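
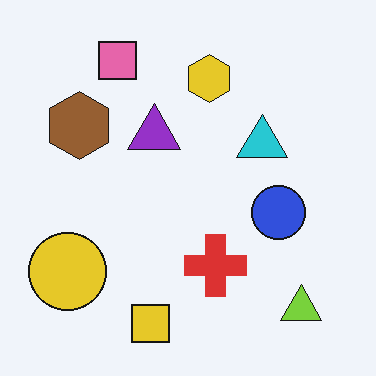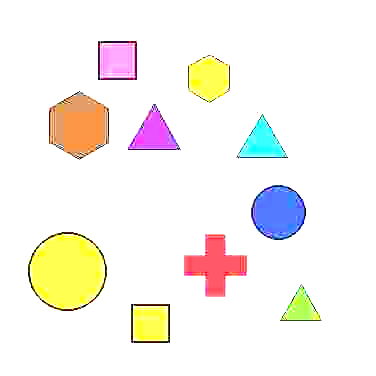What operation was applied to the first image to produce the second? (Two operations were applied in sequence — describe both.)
The image was heavily JPEG-compressed with obvious blocking artifacts, then substantially brightened.

Blocky 8×8 compression artifacts appear around shape edges and the flat background shows ringing — characteristic JPEG degradation. Every pixel — background and shapes alike — is uniformly brightened.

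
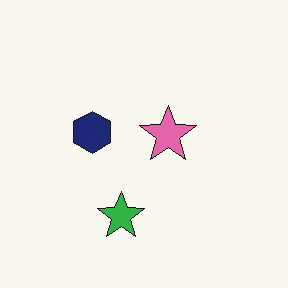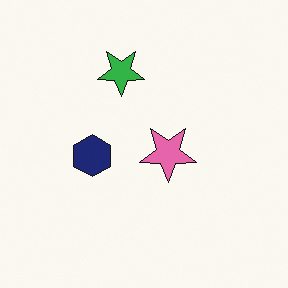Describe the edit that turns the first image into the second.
The transformation is: flipped vertically (top ↔ bottom).

The green star is in the bottom of the first image and the top of the second — shapes on opposite sides of the horizontal midline have swapped in a mirror flip.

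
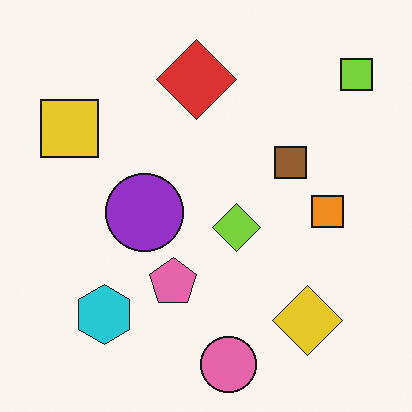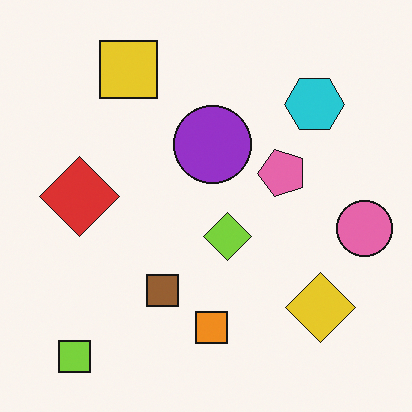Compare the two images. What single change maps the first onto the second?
The second image is the first transposed (reflected across the top-left ↔ bottom-right diagonal).

Shapes have swapped their row and column positions — what was in the top-right is now in the bottom-left — a diagonal reflection.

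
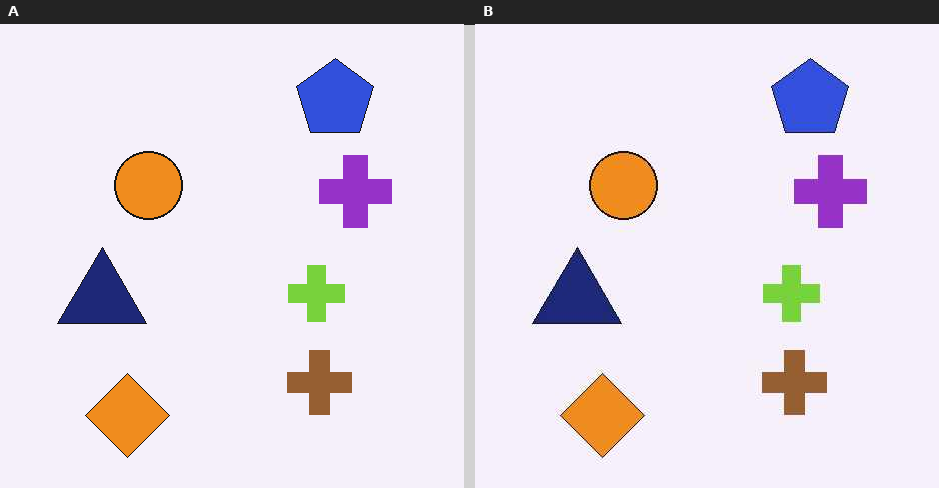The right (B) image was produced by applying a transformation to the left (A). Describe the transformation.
The image was JPEG-compressed with visible artifacts.

Blocky 8×8 compression artifacts appear around shape edges and the flat background shows ringing — characteristic JPEG degradation.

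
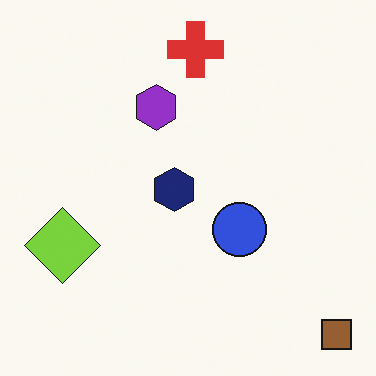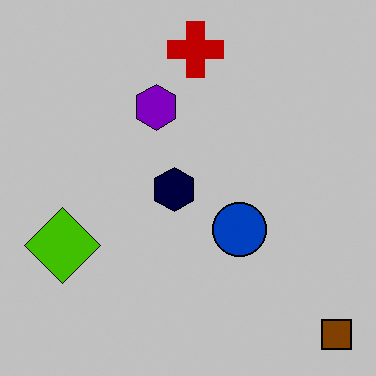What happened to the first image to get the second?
This is the original image heavily posterized to just a handful of flat colors.

Each flat color has snapped to a coarser quantized level — most visibly, the near-white background has dropped to a flat grey.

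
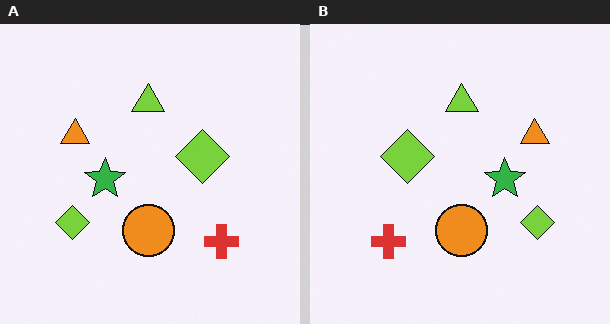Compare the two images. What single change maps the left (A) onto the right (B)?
It was flipped horizontally (left ↔ right).

The orange triangle is in the left of the left (A) image and the right of the right (B) — shapes on opposite sides of the vertical midline have swapped in a mirror flip.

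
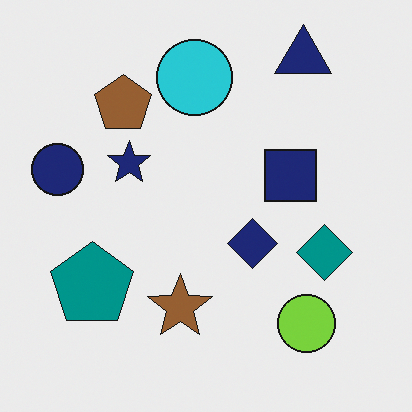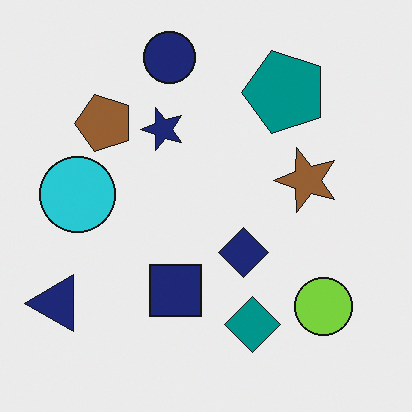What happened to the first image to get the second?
It was transposed (reflected across the top-left ↔ bottom-right diagonal).

Shapes have swapped their row and column positions — what was in the top-right is now in the bottom-left — a diagonal reflection.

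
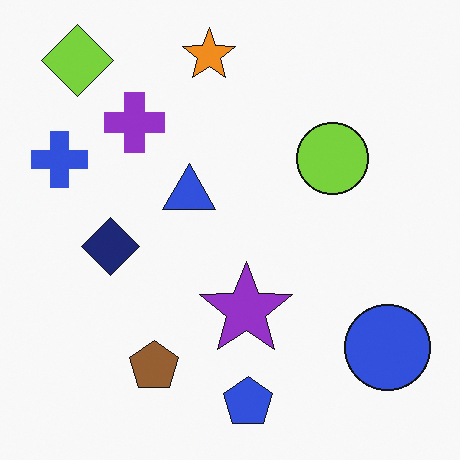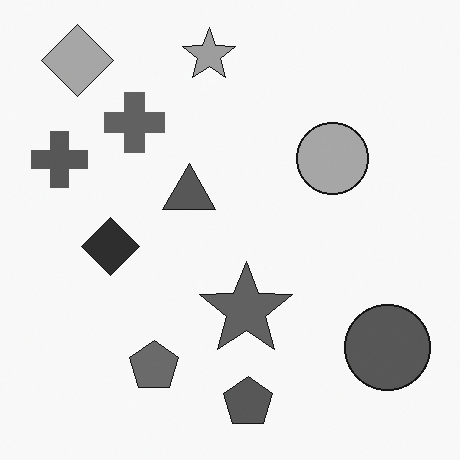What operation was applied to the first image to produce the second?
The second image is the first converted to grayscale.

All color is removed — every shape is now a shade of grey.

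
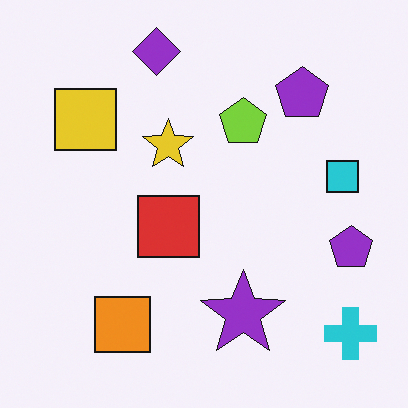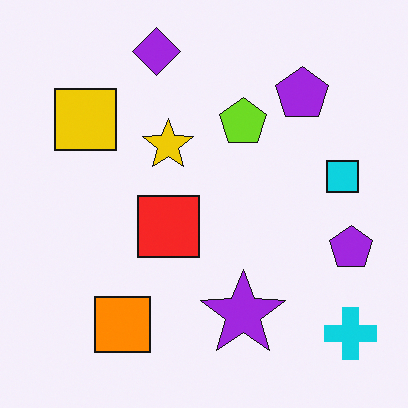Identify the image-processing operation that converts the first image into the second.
The second image is the first slightly oversaturated.

All colors are more vivid — a global saturation change.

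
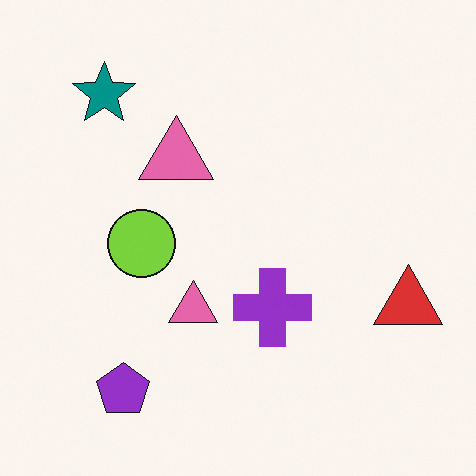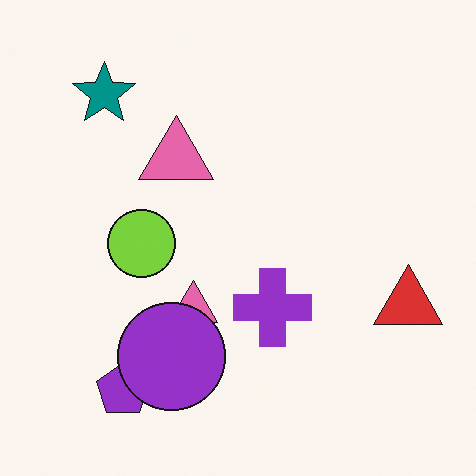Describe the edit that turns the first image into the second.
It was overlaid with an additional purple circle.

A purple circle appears in the second image that is absent from the first.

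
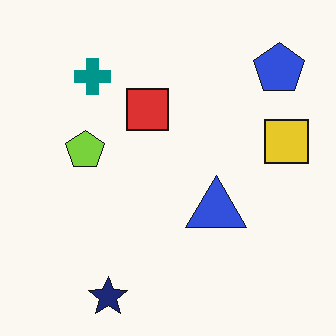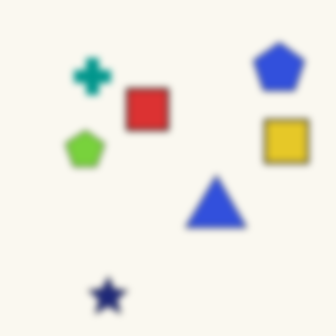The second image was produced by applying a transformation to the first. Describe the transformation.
The image was noticeably gaussian-blurred.

Shape edges and outlines are uniformly softened across the whole image.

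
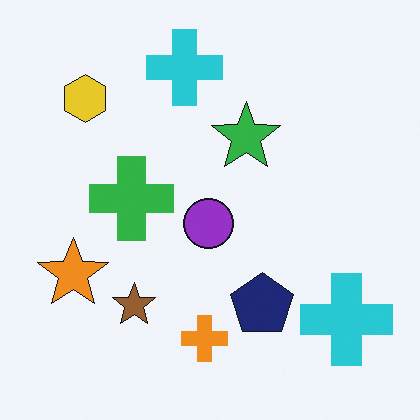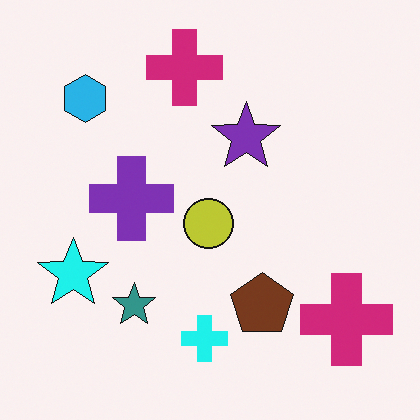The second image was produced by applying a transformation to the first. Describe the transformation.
This is the original image hue-shifted noticeably.

Every shape's color has rotated by the same amount around the hue wheel — a uniform hue shift.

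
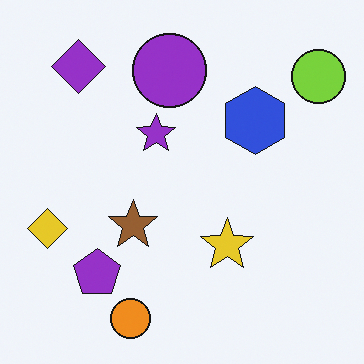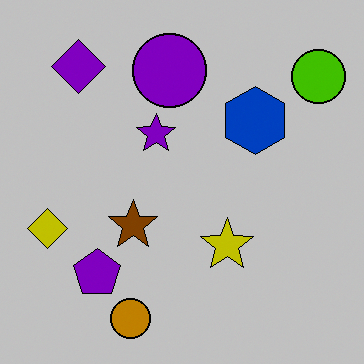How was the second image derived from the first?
This is the original image heavily posterized to just a handful of flat colors.

Each flat color has snapped to a coarser quantized level — most visibly, the near-white background has dropped to a flat grey.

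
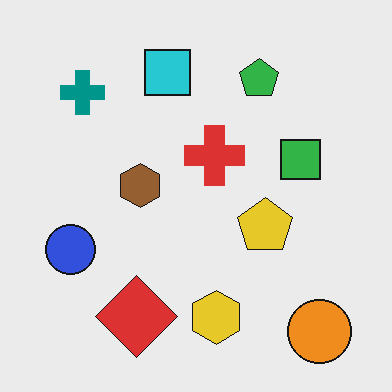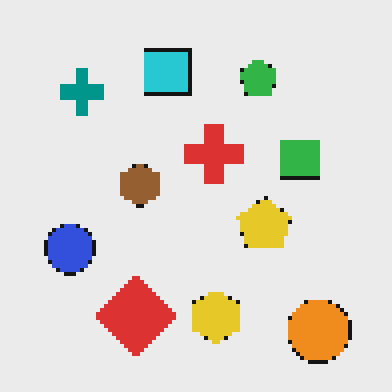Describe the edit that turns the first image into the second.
The second image is the first mildly pixelated.

Shapes are reduced to large square blocks; fine edges and outlines are lost — a downscale-then-upscale (mosaic) effect.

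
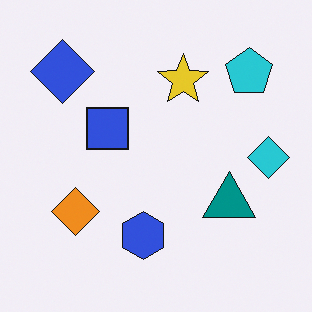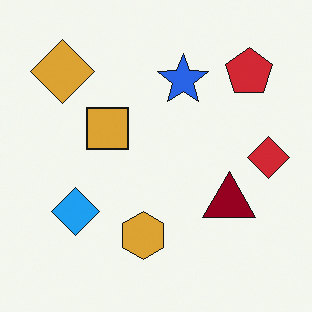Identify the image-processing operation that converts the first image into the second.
This is the original image hue-shifted through roughly half the color wheel.

Every shape's color has rotated by the same amount around the hue wheel — a uniform hue shift.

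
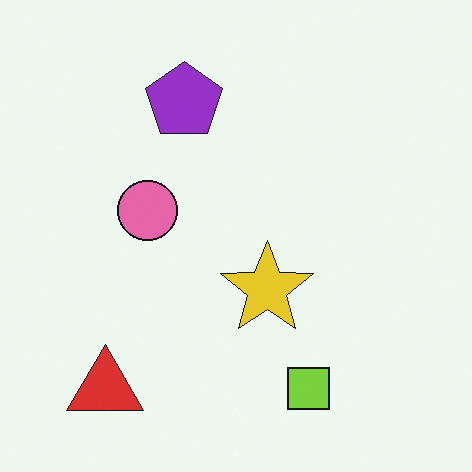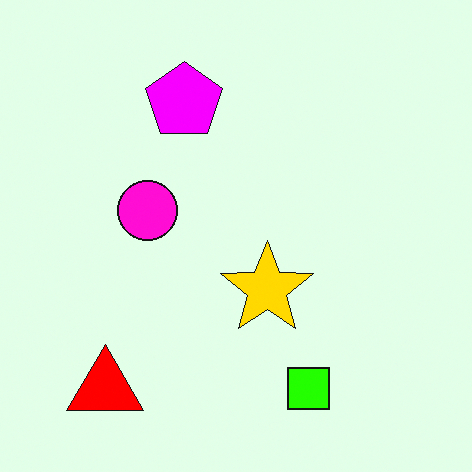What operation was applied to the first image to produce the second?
The second image is the first made much more vivid (saturation change).

All colors are more vivid — a global saturation change.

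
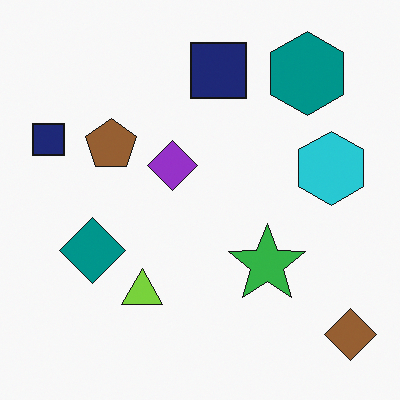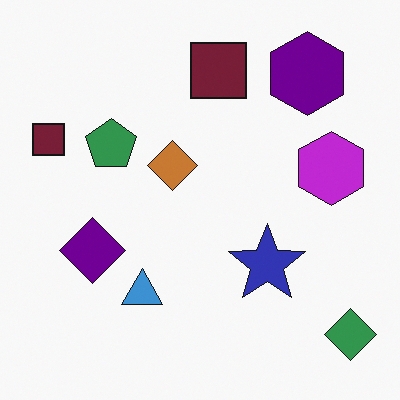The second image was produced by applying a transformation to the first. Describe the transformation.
The image was hue-shifted through roughly a third of the color wheel.

Every shape's color has rotated by the same amount around the hue wheel — a uniform hue shift.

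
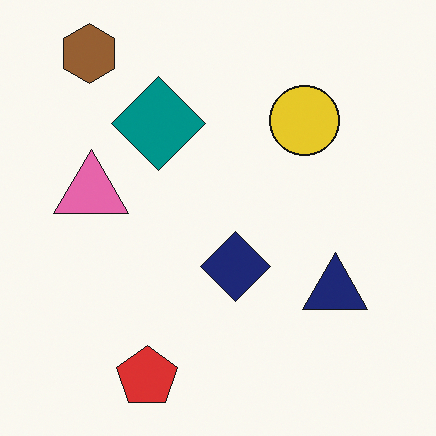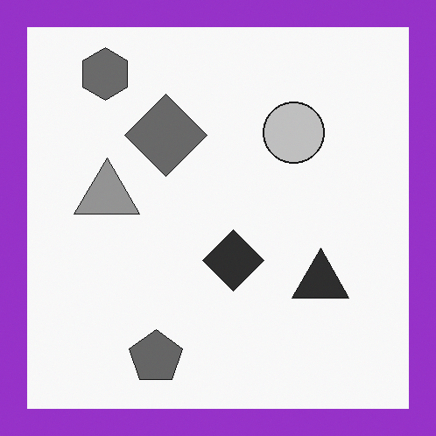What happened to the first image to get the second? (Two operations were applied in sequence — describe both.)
This is the original image converted to grayscale, then framed with a purple border.

All color is removed — every shape is now a shade of grey. A solid purple frame runs around the edge of the second image, with the content slightly shrunk inside it.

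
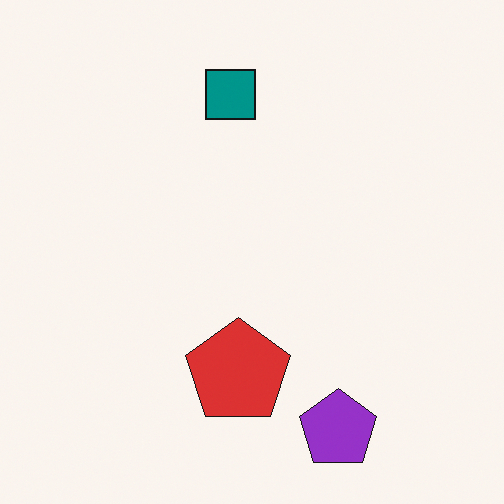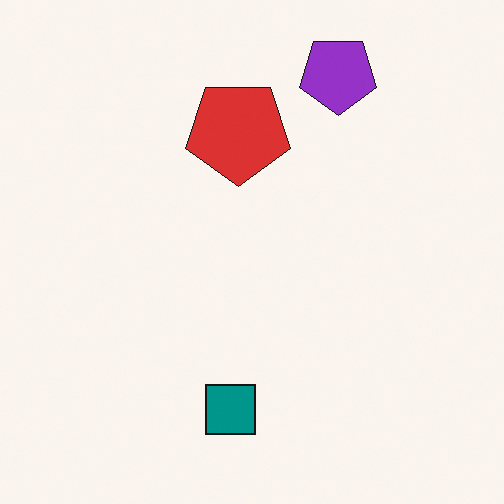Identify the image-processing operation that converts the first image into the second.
Flipped vertically (top ↔ bottom).

The purple pentagon is in the bottom-right of the first image and the top-right of the second — shapes on opposite sides of the horizontal midline have swapped in a mirror flip.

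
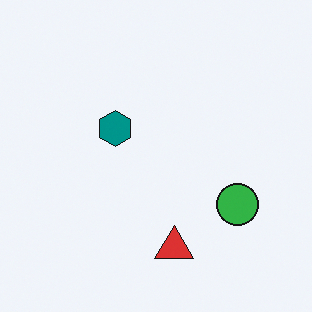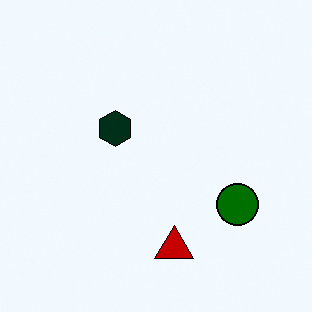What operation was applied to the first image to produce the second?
The second image is the first given much higher contrast.

Tones are pushed away from mid-grey across the whole image — a global contrast change.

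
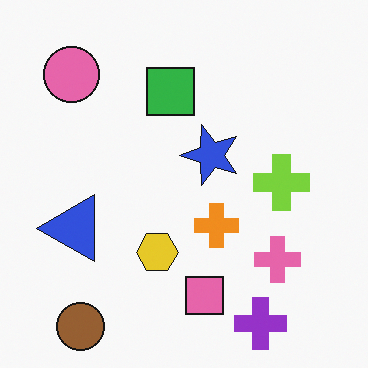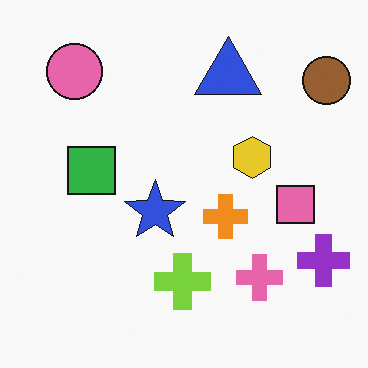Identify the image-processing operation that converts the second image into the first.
The image was transposed (reflected across the top-left ↔ bottom-right diagonal).

Shapes have swapped their row and column positions — what was in the top-right is now in the bottom-left — a diagonal reflection.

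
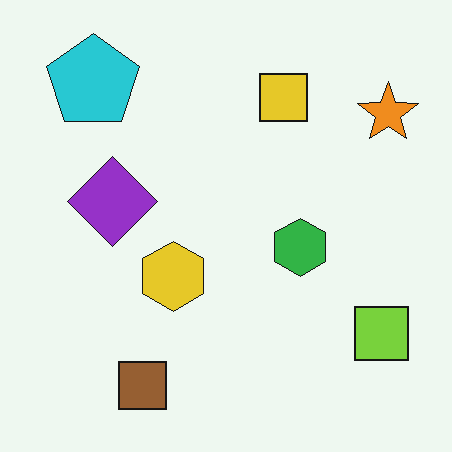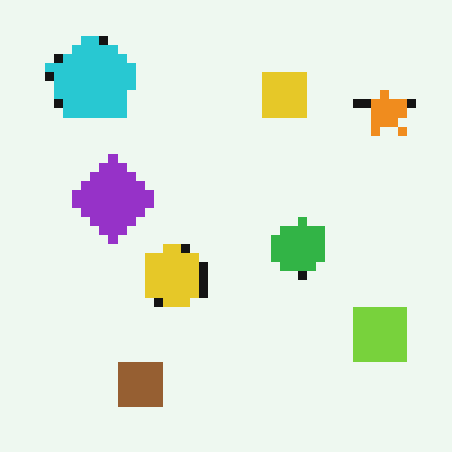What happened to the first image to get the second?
This is the original image coarsely pixelated.

Shapes are reduced to large square blocks; fine edges and outlines are lost — a downscale-then-upscale (mosaic) effect.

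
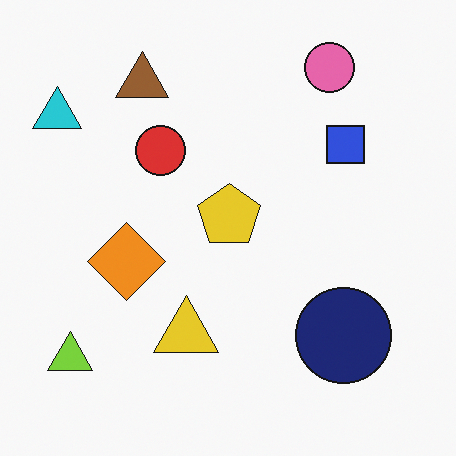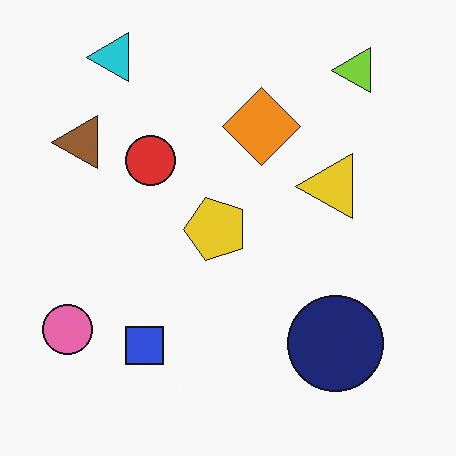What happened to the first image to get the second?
The second image is the first transposed (reflected across the top-left ↔ bottom-right diagonal).

Shapes have swapped their row and column positions — what was in the top-right is now in the bottom-left — a diagonal reflection.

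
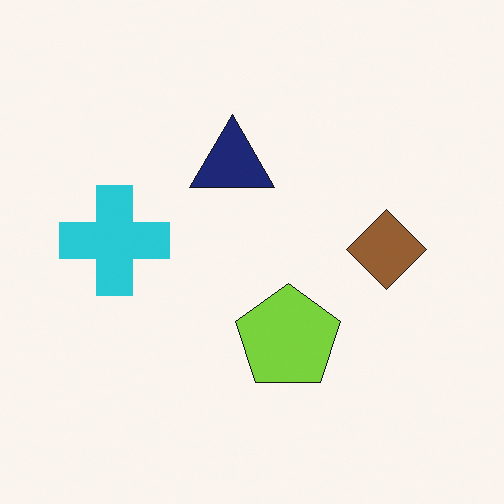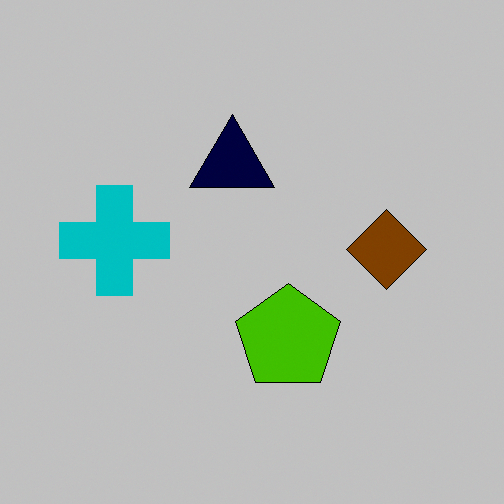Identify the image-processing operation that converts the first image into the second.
This is the original image aggressively posterized.

Each flat color has snapped to a coarser quantized level — most visibly, the near-white background has dropped to a flat grey.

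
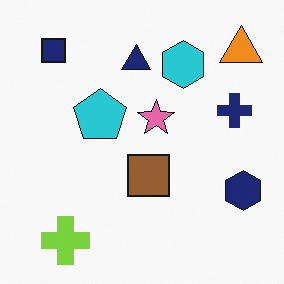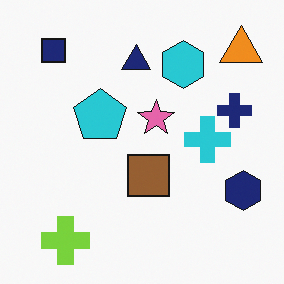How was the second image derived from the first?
The image was overlaid with an additional cyan cross.

A cyan cross appears in the second image that is absent from the first.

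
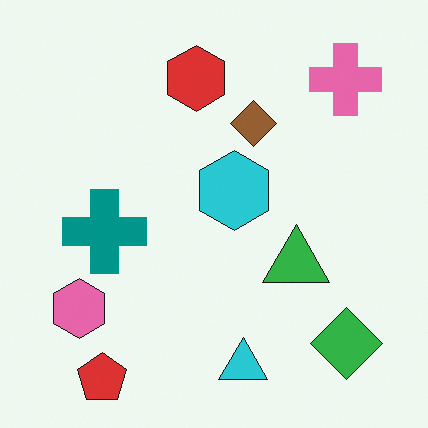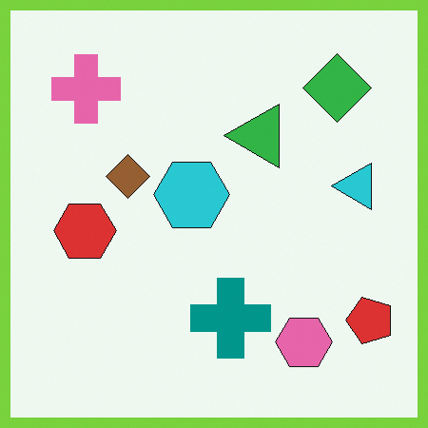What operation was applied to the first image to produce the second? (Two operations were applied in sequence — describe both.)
Rotated 90° counter-clockwise, then framed with a lime border.

The red pentagon sits in the bottom-left of the first image and the bottom-right of the second — consistent with a whole-image 90° counter-clockwise rotation. A solid lime frame runs around the edge of the second image, with the content slightly shrunk inside it.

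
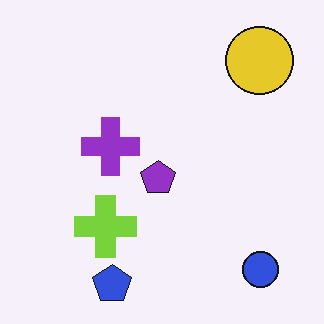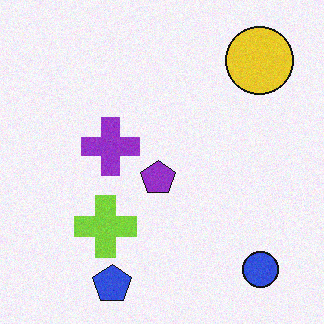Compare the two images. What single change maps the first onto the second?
The second image is the first degraded with light additive noise.

Random speckle covers the whole image, including the flat background.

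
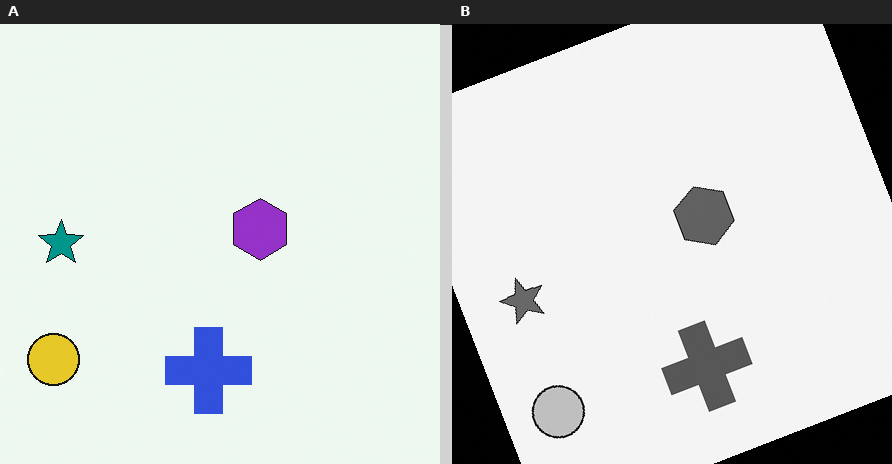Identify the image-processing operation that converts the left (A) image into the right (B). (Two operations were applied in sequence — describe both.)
The image was rotated counter-clockwise by a moderate amount, then converted to grayscale.

Every shape is tilted by the same angle and the image corners show triangular fill wedges — a whole-image rotation by a non-right angle. All color is removed — every shape is now a shade of grey.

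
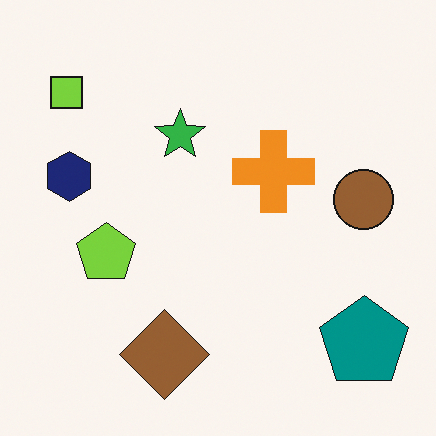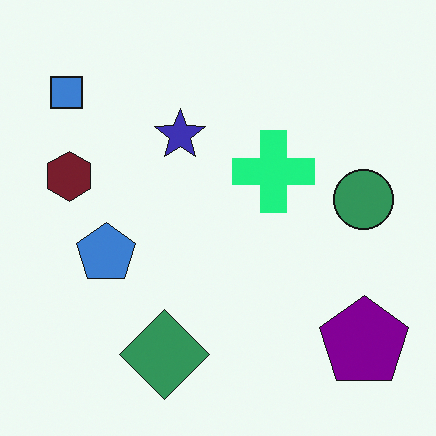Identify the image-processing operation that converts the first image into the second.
The second image is the first hue-shifted through roughly a third of the color wheel.

Every shape's color has rotated by the same amount around the hue wheel — a uniform hue shift.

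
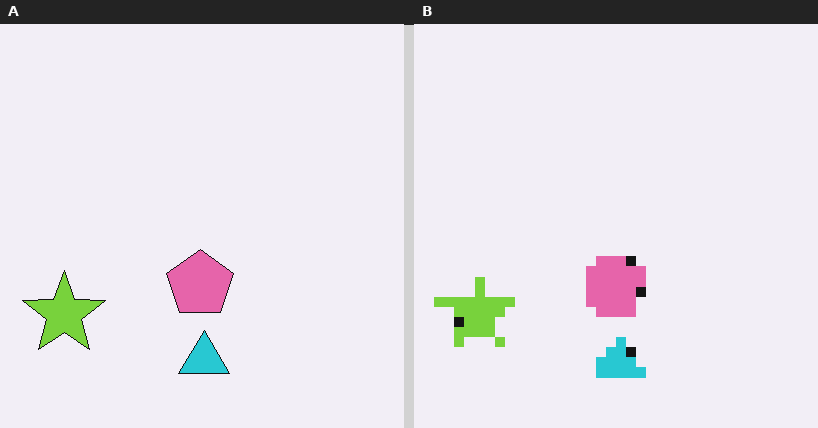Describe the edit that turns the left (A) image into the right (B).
Heavily pixelated into large blocks.

Shapes are reduced to large square blocks; fine edges and outlines are lost — a downscale-then-upscale (mosaic) effect.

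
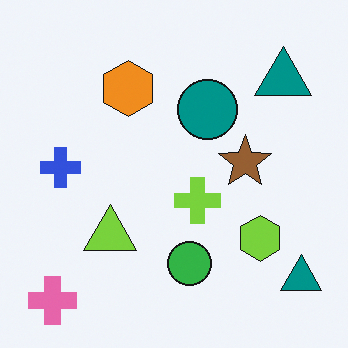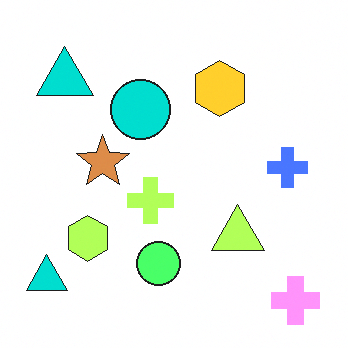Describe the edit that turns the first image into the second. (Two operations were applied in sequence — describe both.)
This is the original image flipped horizontally (left ↔ right), then noticeably brightened.

The pink cross is in the bottom-left of the first image and the bottom-right of the second — shapes on opposite sides of the vertical midline have swapped in a mirror flip. Every pixel — background and shapes alike — is uniformly brightened.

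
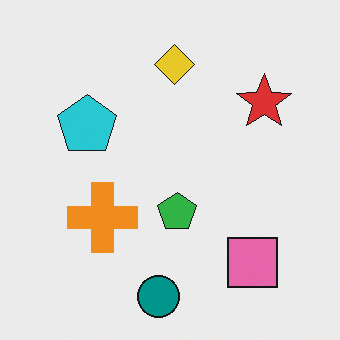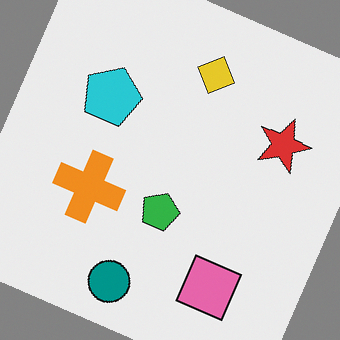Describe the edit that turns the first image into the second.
The transformation is: rotated clockwise by a clearly visible amount.

Every shape is tilted by the same angle and the image corners show triangular fill wedges — a whole-image rotation by a non-right angle.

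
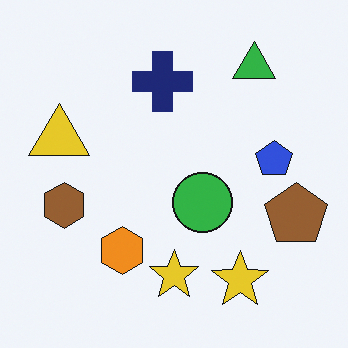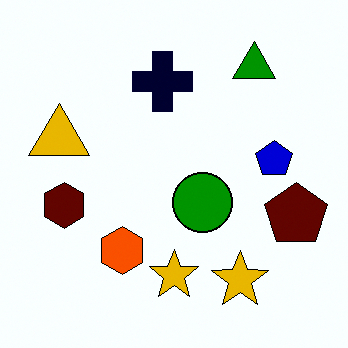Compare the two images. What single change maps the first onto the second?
Given much higher contrast.

Tones are pushed away from mid-grey across the whole image — a global contrast change.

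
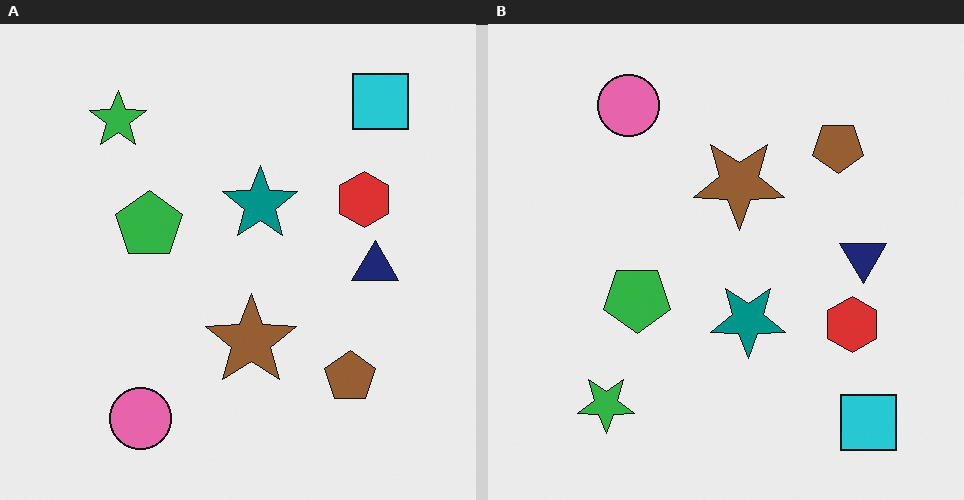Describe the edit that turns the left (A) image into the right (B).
This is the original image flipped vertically (top ↔ bottom).

The cyan square is in the top-right of the left (A) image and the bottom-right of the right (B) — shapes on opposite sides of the horizontal midline have swapped in a mirror flip.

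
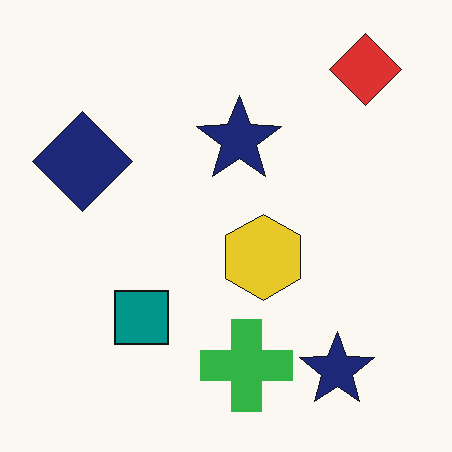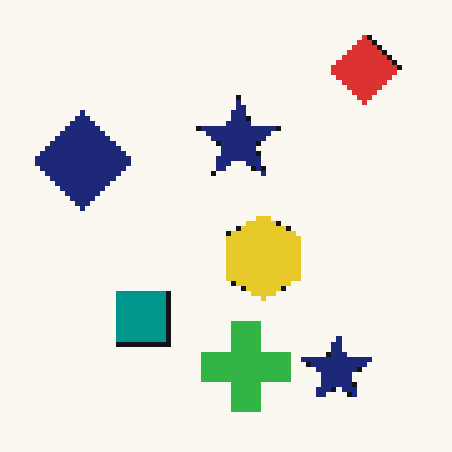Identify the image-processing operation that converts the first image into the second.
The image was mildly pixelated.

Shapes are reduced to large square blocks; fine edges and outlines are lost — a downscale-then-upscale (mosaic) effect.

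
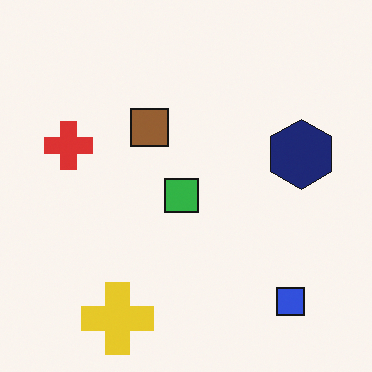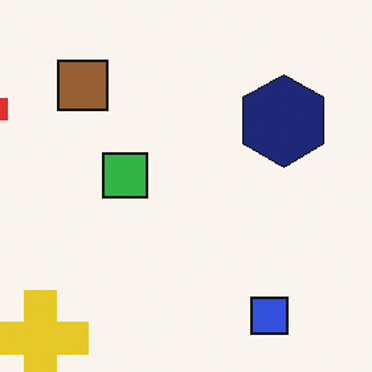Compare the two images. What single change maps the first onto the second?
Cropped slightly and scaled back up.

The visible shapes are larger and the field of view is narrower; shapes near the original edges may be partly or wholly outside the frame — a crop-and-rescale.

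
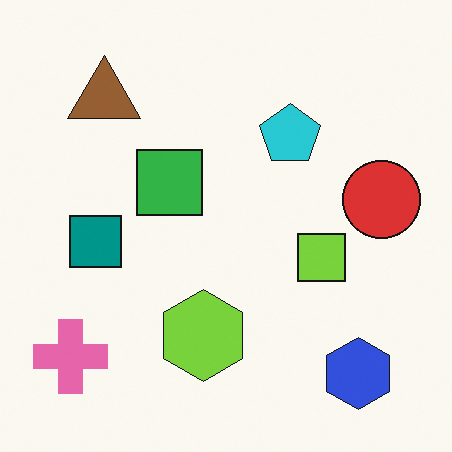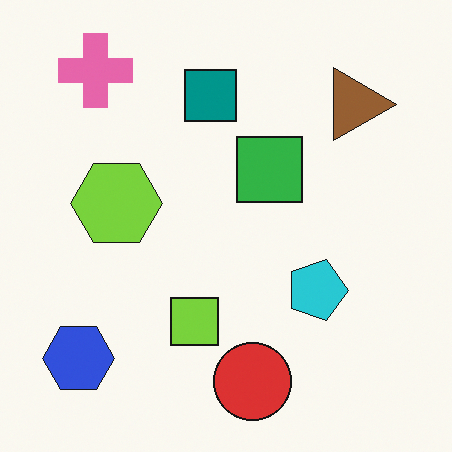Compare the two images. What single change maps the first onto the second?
The image was rotated 90° clockwise.

The pink cross sits in the bottom-left of the first image and the top-left of the second — consistent with a whole-image 90° clockwise rotation.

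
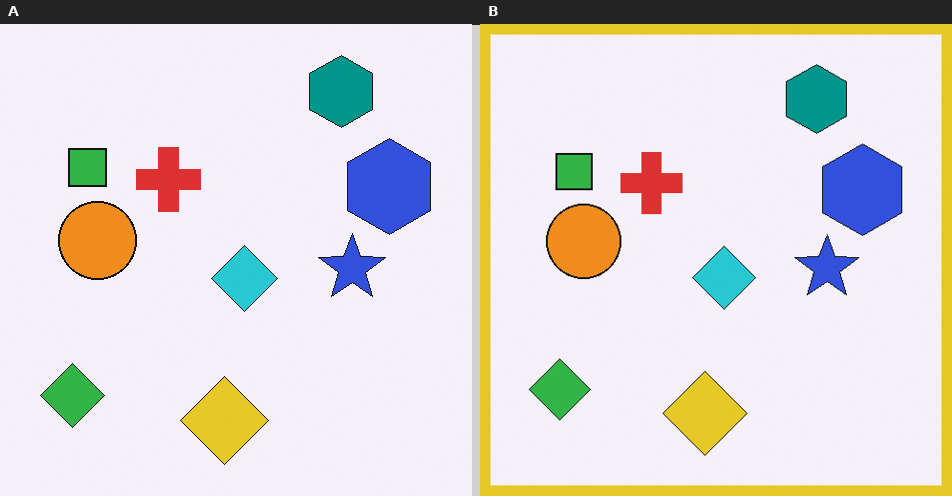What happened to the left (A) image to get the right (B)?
The image was framed with a yellow border.

A solid yellow frame runs around the edge of the right (B) image, with the content slightly shrunk inside it.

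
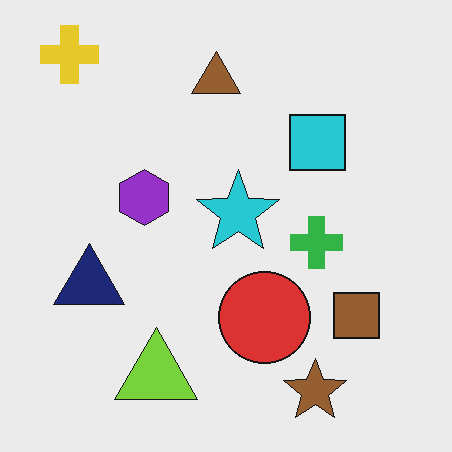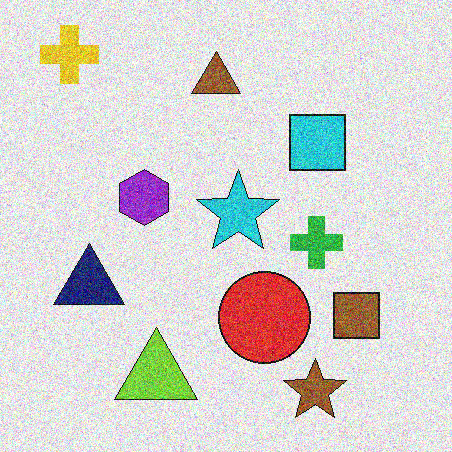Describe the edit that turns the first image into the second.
The transformation is: degraded with strong gaussian noise.

Random speckle covers the whole image, including the flat background.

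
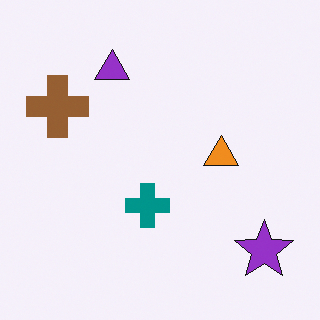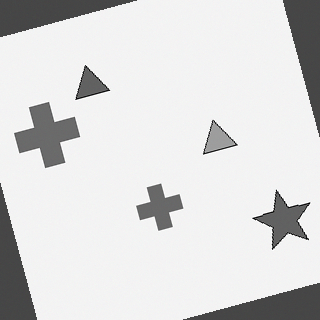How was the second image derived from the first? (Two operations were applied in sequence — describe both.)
Rotated counter-clockwise by a clearly visible amount, then converted to grayscale.

Every shape is tilted by the same angle and the image corners show triangular fill wedges — a whole-image rotation by a non-right angle. All color is removed — every shape is now a shade of grey.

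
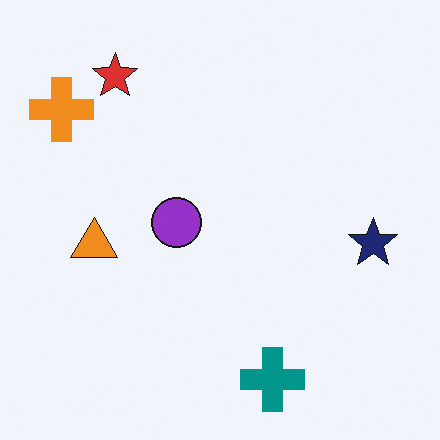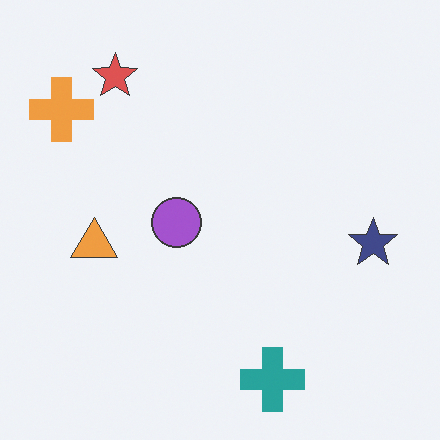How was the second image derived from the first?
The transformation is: given slightly reduced contrast.

Tones are pushed toward mid-grey across the whole image — a global contrast change.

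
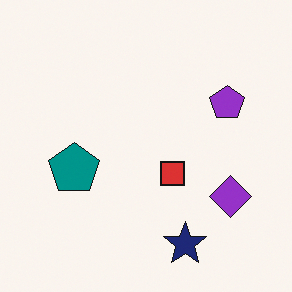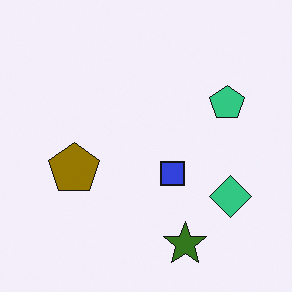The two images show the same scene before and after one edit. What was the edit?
The transformation is: hue-shifted by a large amount.

Every shape's color has rotated by the same amount around the hue wheel — a uniform hue shift.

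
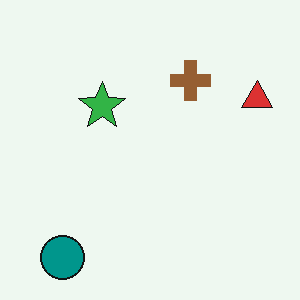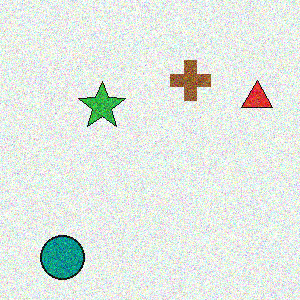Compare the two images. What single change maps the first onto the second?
It was degraded with a thick layer of grain.

Random speckle covers the whole image, including the flat background.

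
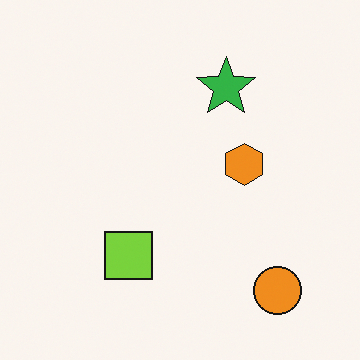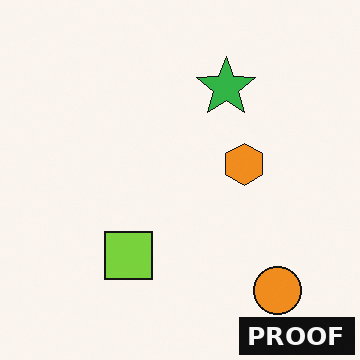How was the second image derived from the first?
The second image is the first watermarked with the text "PROOF" in the lower-right corner.

A dark label reading "PROOF" appears in the lower-right corner.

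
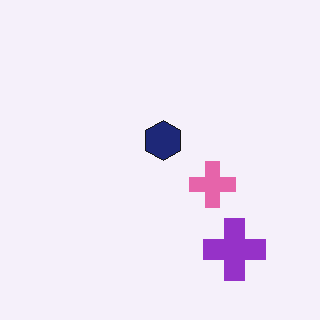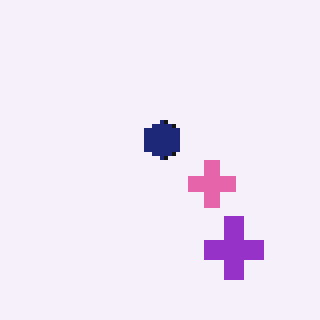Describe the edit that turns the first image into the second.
Lightly pixelated (a mild mosaic effect).

Shapes are reduced to large square blocks; fine edges and outlines are lost — a downscale-then-upscale (mosaic) effect.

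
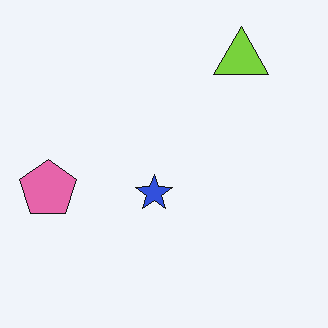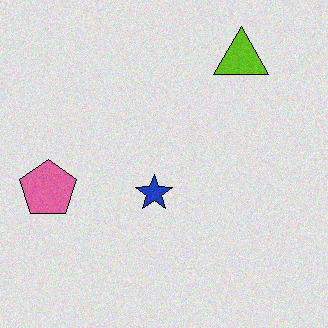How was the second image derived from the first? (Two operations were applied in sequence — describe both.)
This is the original image moderately posterized, then degraded with light additive noise.

Each flat color has snapped to a coarser quantized level — most visibly, the near-white background has dropped to a flat grey. Random speckle covers the whole image, including the flat background.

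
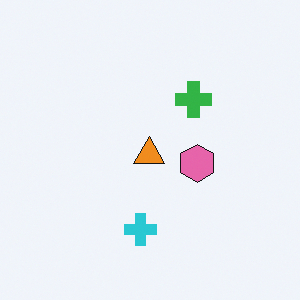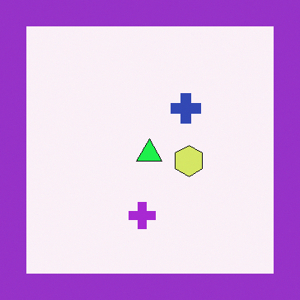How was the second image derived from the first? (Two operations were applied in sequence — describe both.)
The second image is the first hue-shifted noticeably, then framed with a purple border.

Every shape's color has rotated by the same amount around the hue wheel — a uniform hue shift. A solid purple frame runs around the edge of the second image, with the content slightly shrunk inside it.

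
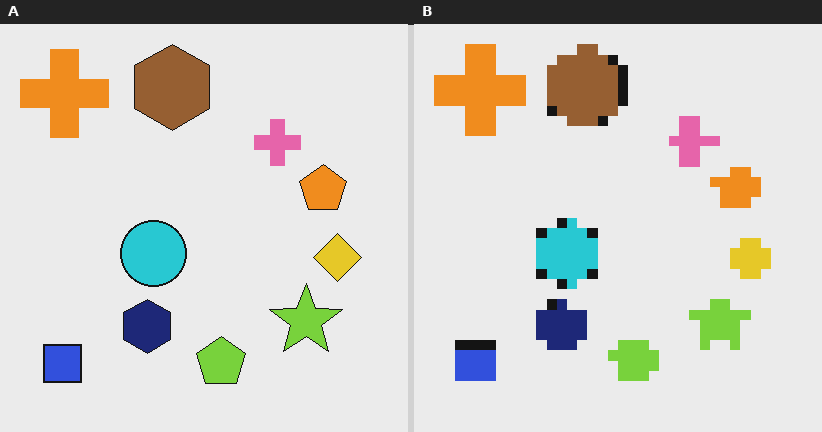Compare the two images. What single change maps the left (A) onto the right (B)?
The image was heavily pixelated into large blocks.

Shapes are reduced to large square blocks; fine edges and outlines are lost — a downscale-then-upscale (mosaic) effect.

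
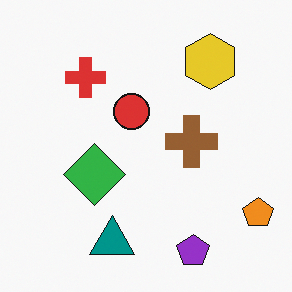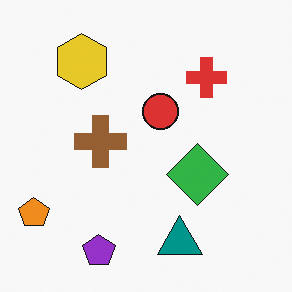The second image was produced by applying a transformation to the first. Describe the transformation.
The second image is the first flipped horizontally (left ↔ right).

The orange pentagon is in the bottom-right of the first image and the bottom-left of the second — shapes on opposite sides of the vertical midline have swapped in a mirror flip.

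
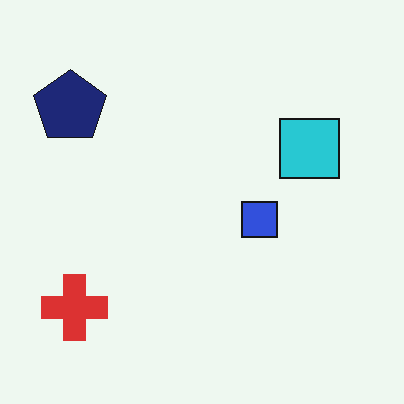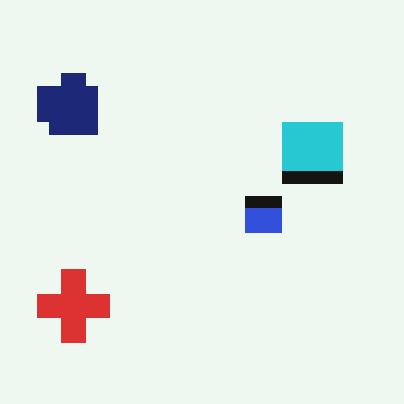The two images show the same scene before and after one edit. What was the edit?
The transformation is: coarsely pixelated.

Shapes are reduced to large square blocks; fine edges and outlines are lost — a downscale-then-upscale (mosaic) effect.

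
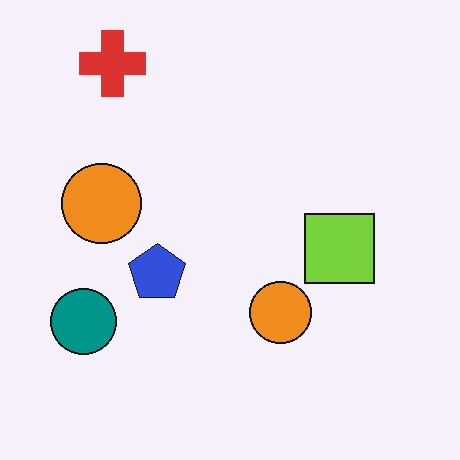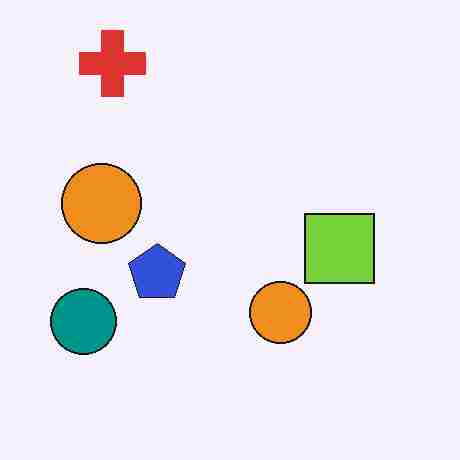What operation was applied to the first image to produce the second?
The image was heavily JPEG-compressed with obvious blocking artifacts.

Blocky 8×8 compression artifacts appear around shape edges and the flat background shows ringing — characteristic JPEG degradation.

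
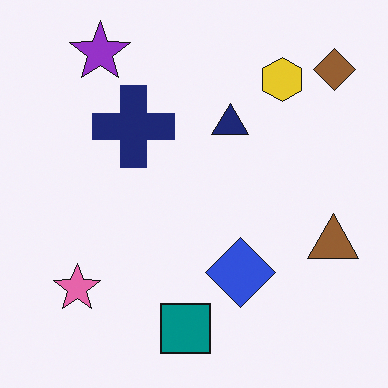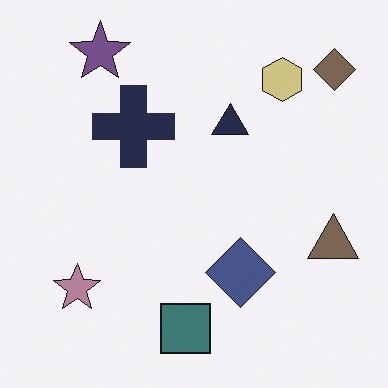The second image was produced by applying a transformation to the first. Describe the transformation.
This is the original image made much more muted (saturation change).

All colors are more muted and greyish — a global saturation change.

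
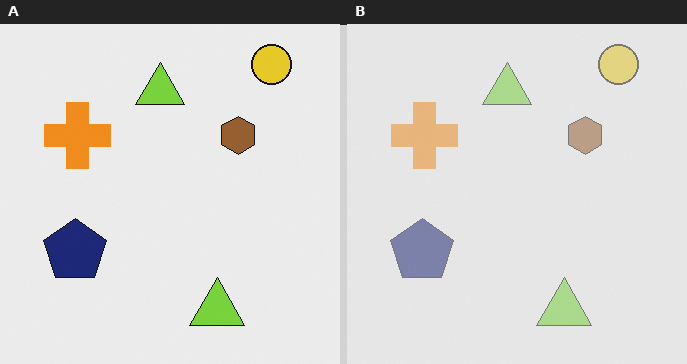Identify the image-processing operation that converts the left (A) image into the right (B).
It was given much lower contrast.

Tones are pushed toward mid-grey across the whole image — a global contrast change.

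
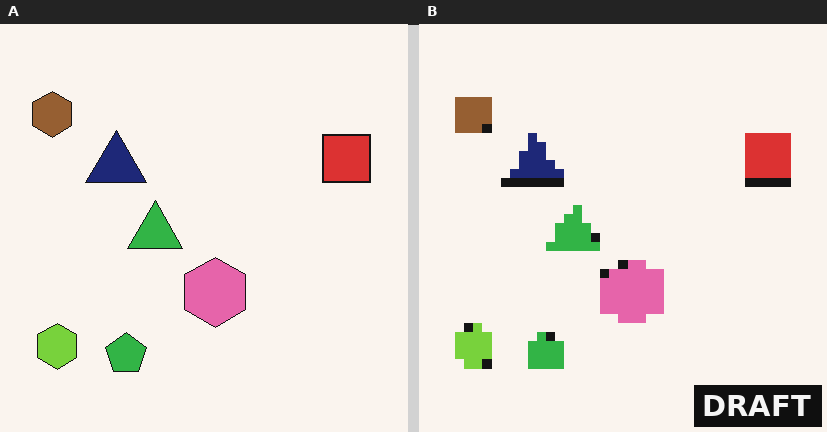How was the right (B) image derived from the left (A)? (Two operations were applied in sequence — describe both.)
This is the original image coarsely pixelated, then watermarked with the text "DRAFT" in the lower-right corner.

Shapes are reduced to large square blocks; fine edges and outlines are lost — a downscale-then-upscale (mosaic) effect. A dark label reading "DRAFT" appears in the lower-right corner.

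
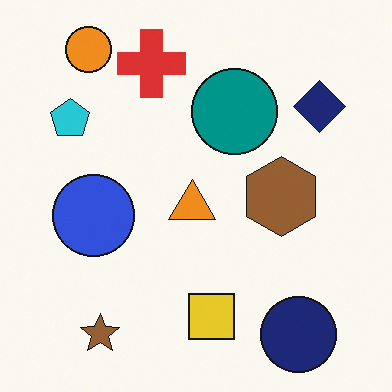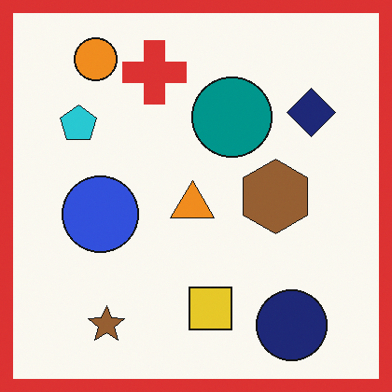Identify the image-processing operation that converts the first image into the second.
The second image is the first framed with a red border.

A solid red frame runs around the edge of the second image, with the content slightly shrunk inside it.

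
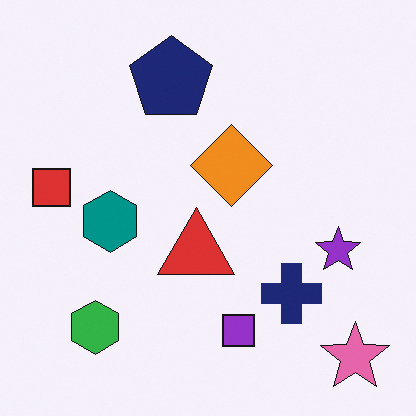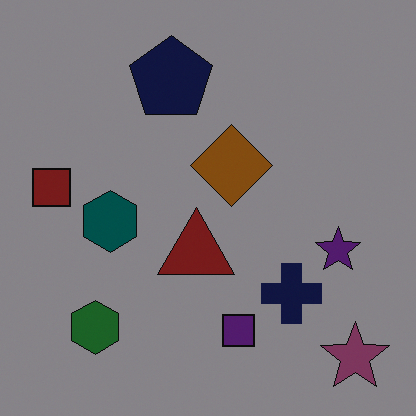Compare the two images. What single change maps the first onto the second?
Substantially darkened.

Every pixel — background and shapes alike — is uniformly darkened.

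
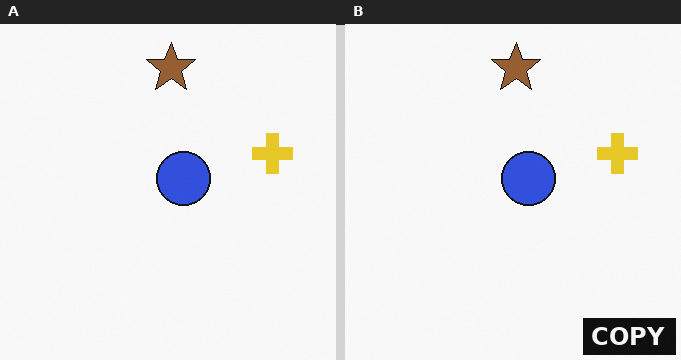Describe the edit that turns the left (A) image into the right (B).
The transformation is: watermarked with the text "COPY" in the lower-right corner.

A dark label reading "COPY" appears in the lower-right corner.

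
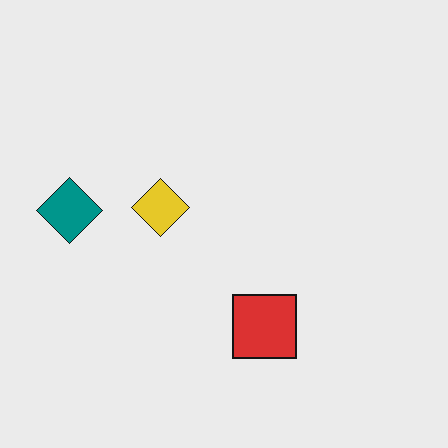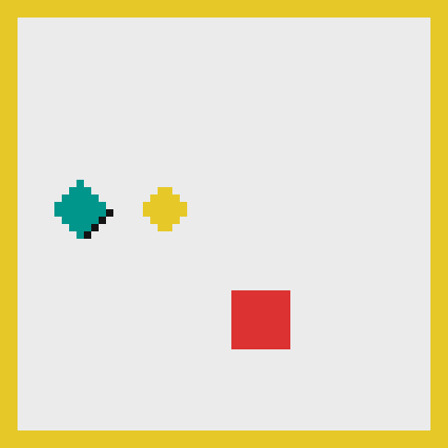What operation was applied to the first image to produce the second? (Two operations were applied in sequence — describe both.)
This is the original image pixelated into visible square blocks, then framed with a yellow border.

Shapes are reduced to large square blocks; fine edges and outlines are lost — a downscale-then-upscale (mosaic) effect. A solid yellow frame runs around the edge of the second image, with the content slightly shrunk inside it.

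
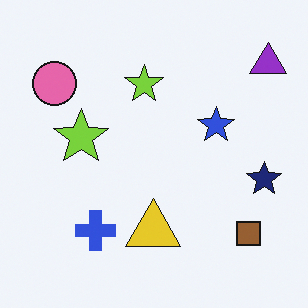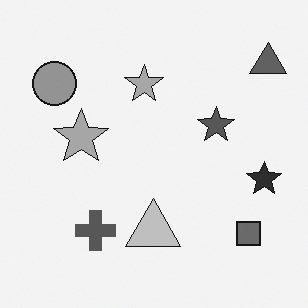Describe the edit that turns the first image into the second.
The second image is the first converted to grayscale.

All color is removed — every shape is now a shade of grey.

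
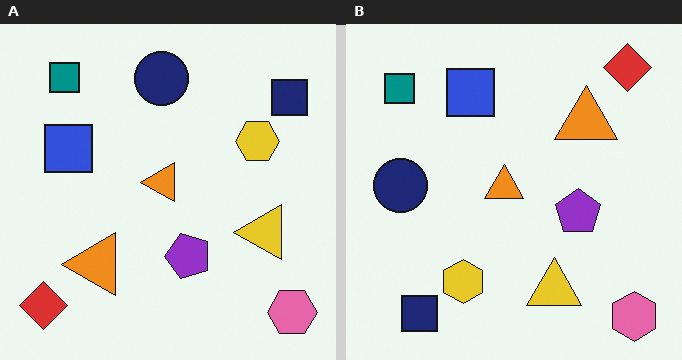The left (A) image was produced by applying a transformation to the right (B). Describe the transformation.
Transposed (reflected across the top-left ↔ bottom-right diagonal).

Shapes have swapped their row and column positions — what was in the top-right is now in the bottom-left — a diagonal reflection.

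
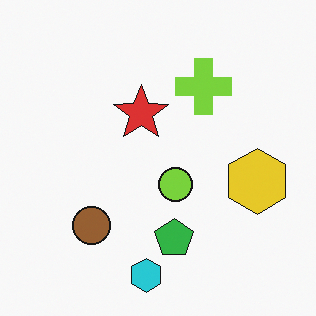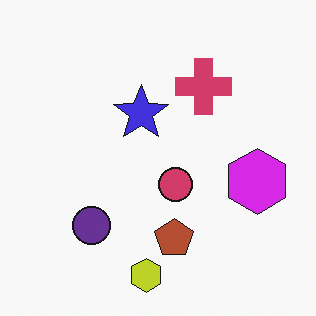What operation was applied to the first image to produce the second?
The second image is the first hue-shifted through roughly half the color wheel.

Every shape's color has rotated by the same amount around the hue wheel — a uniform hue shift.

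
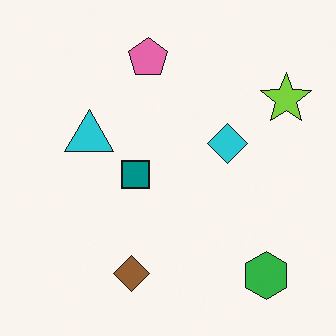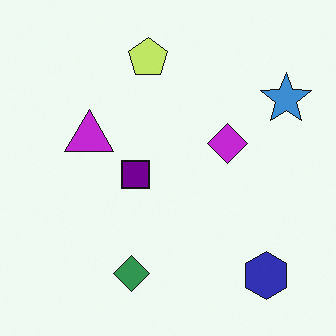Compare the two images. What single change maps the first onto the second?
The transformation is: hue-shifted through roughly a third of the color wheel.

Every shape's color has rotated by the same amount around the hue wheel — a uniform hue shift.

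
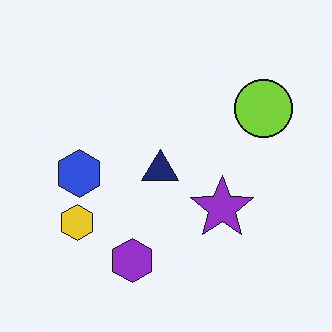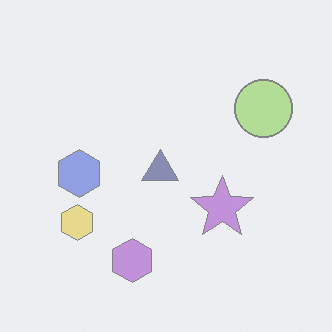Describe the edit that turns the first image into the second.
The second image is the first washed out (contrast reduced).

Tones are pushed toward mid-grey across the whole image — a global contrast change.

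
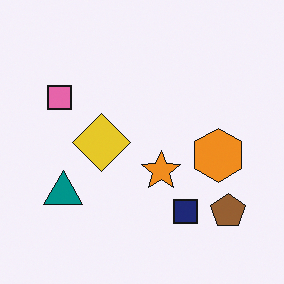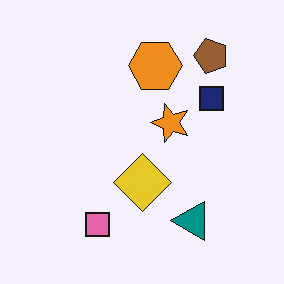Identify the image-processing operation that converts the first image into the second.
Rotated 90° counter-clockwise.

The brown pentagon sits in the bottom-right of the first image and the top-right of the second — consistent with a whole-image 90° counter-clockwise rotation.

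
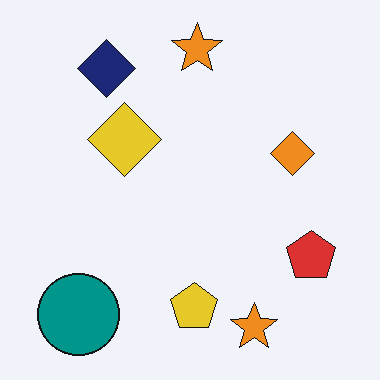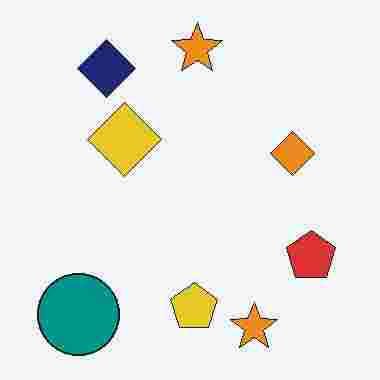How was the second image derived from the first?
The image was heavily JPEG-compressed with obvious blocking artifacts.

Blocky 8×8 compression artifacts appear around shape edges and the flat background shows ringing — characteristic JPEG degradation.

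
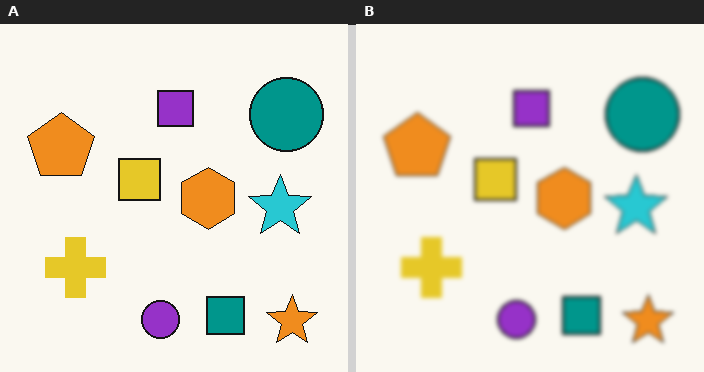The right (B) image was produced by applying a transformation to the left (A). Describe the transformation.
It was given a subtle gaussian blur.

Shape edges and outlines are uniformly softened across the whole image.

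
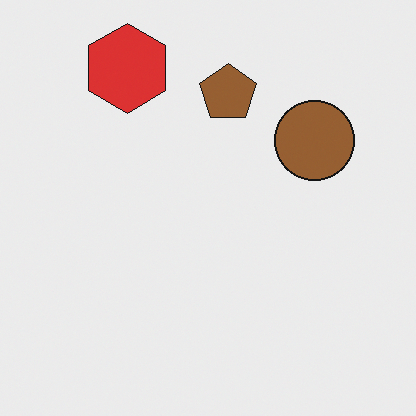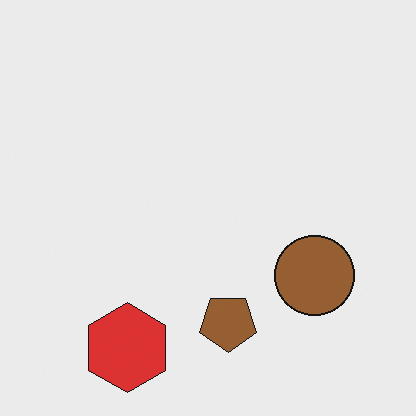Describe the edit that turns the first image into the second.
It was flipped vertically (top ↔ bottom).

The red hexagon is in the top-left of the first image and the bottom-left of the second — shapes on opposite sides of the horizontal midline have swapped in a mirror flip.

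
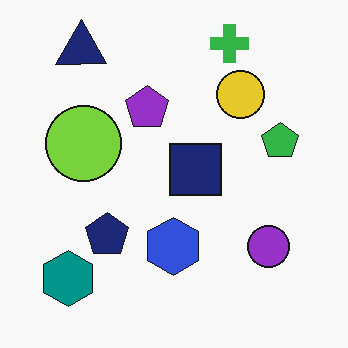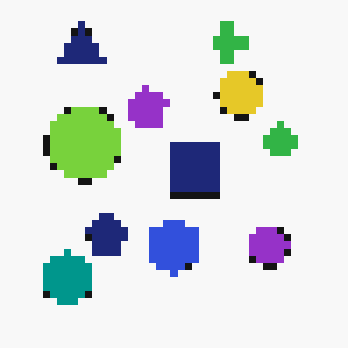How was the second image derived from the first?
The image was pixelated into visible square blocks.

Shapes are reduced to large square blocks; fine edges and outlines are lost — a downscale-then-upscale (mosaic) effect.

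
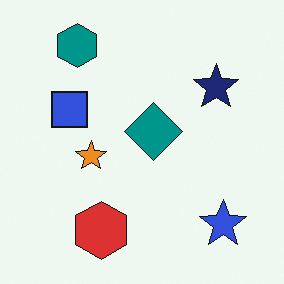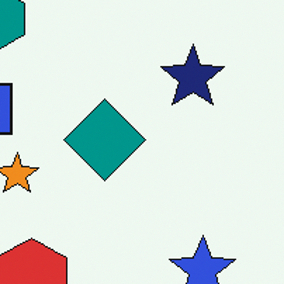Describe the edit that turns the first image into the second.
This is the original image cropped slightly and scaled back up.

The visible shapes are larger and the field of view is narrower; shapes near the original edges may be partly or wholly outside the frame — a crop-and-rescale.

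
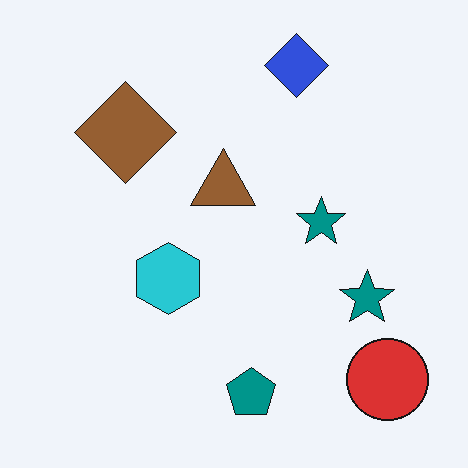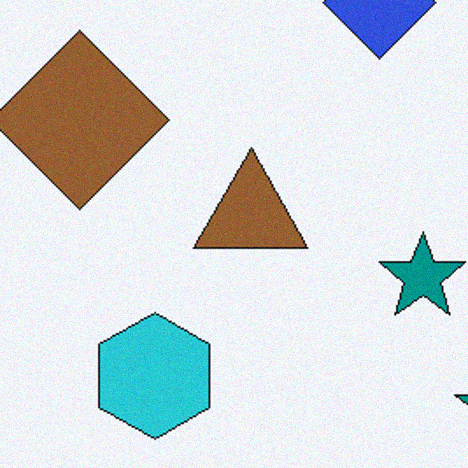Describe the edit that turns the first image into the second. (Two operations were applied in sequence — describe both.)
This is the original image cropped tightly and scaled back up, then degraded with light additive noise.

The visible shapes are larger and the field of view is narrower; shapes near the original edges may be partly or wholly outside the frame — a crop-and-rescale. Random speckle covers the whole image, including the flat background.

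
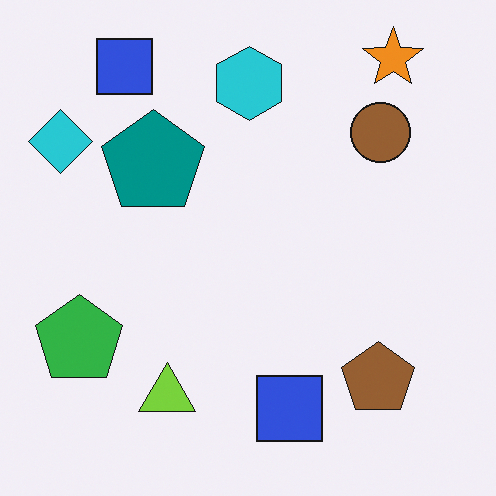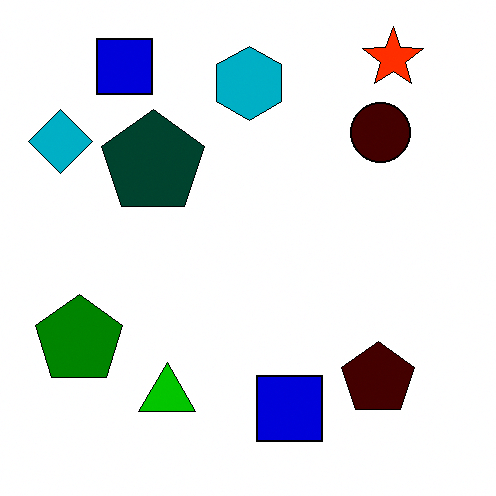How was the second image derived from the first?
The second image is the first boosted in contrast.

Tones are pushed away from mid-grey across the whole image — a global contrast change.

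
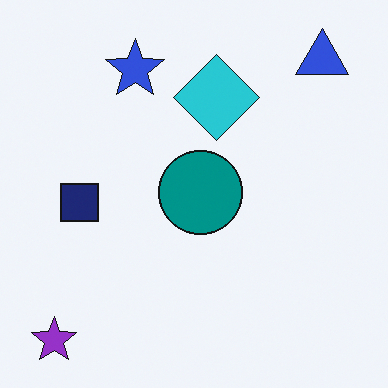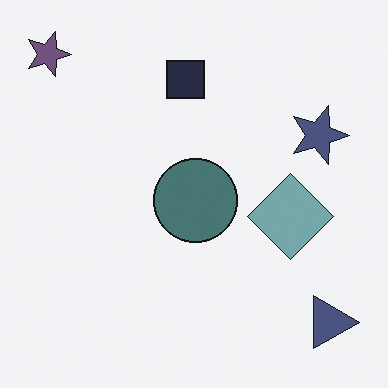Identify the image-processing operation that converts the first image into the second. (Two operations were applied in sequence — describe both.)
It was rotated 90° clockwise, then made much more muted (saturation change).

The purple star sits in the bottom-left of the first image and the top-left of the second — consistent with a whole-image 90° clockwise rotation. All colors are more muted and greyish — a global saturation change.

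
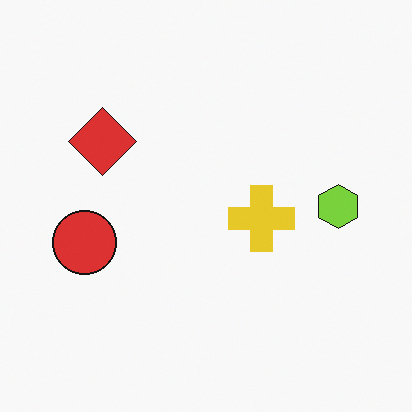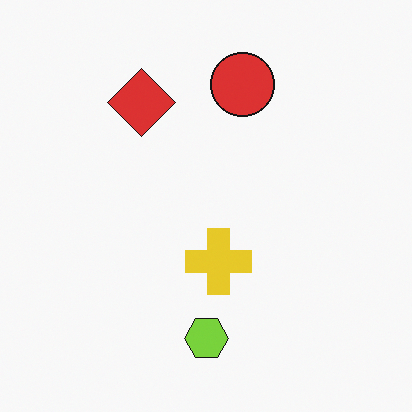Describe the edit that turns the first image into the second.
The second image is the first transposed (reflected across the top-left ↔ bottom-right diagonal).

Shapes have swapped their row and column positions — what was in the top-right is now in the bottom-left — a diagonal reflection.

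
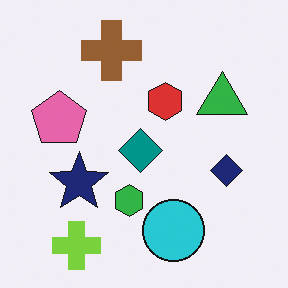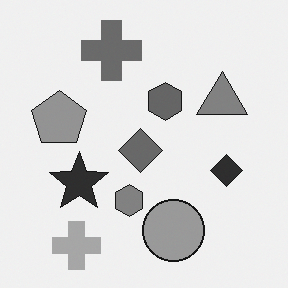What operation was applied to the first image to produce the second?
The second image is the first converted to grayscale.

All color is removed — every shape is now a shade of grey.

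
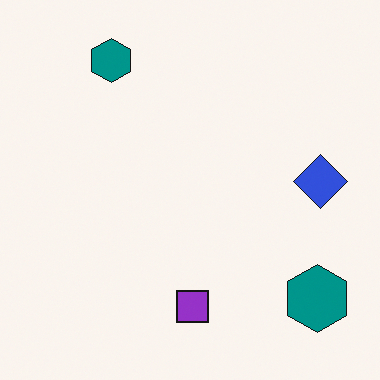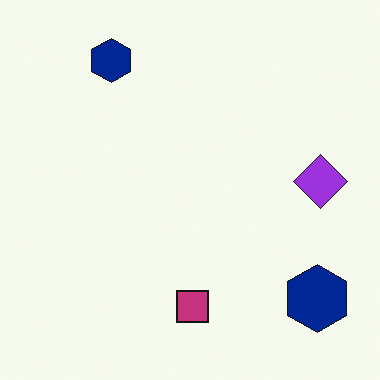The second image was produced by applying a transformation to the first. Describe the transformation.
It was hue-shifted slightly.

Every shape's color has rotated by the same amount around the hue wheel — a uniform hue shift.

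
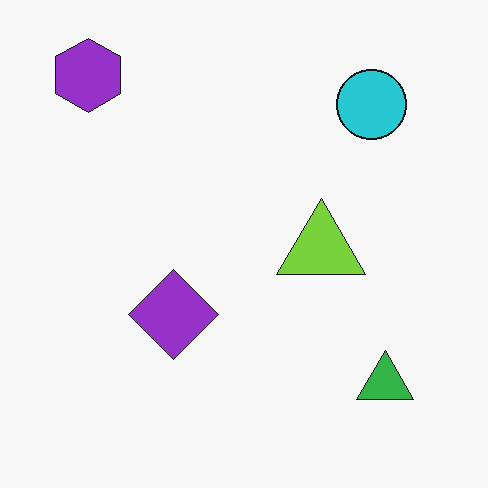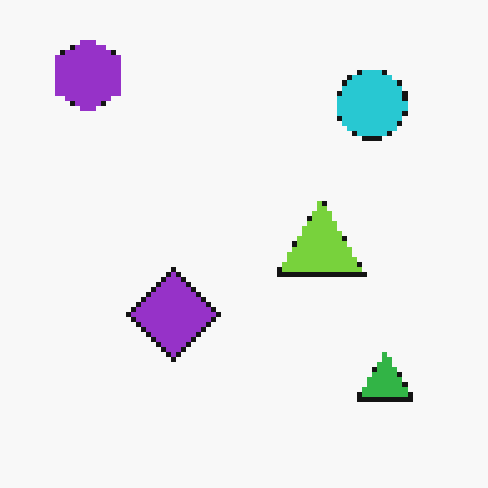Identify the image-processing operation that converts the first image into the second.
The second image is the first lightly pixelated (a mild mosaic effect).

Shapes are reduced to large square blocks; fine edges and outlines are lost — a downscale-then-upscale (mosaic) effect.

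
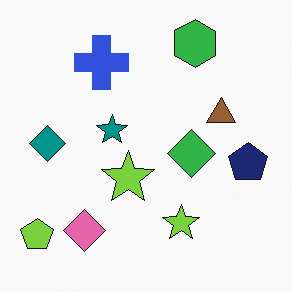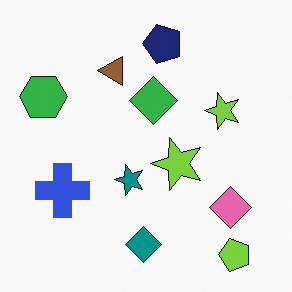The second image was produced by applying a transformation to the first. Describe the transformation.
The image was rotated 90° counter-clockwise.

The lime pentagon sits in the bottom-left of the first image and the bottom-right of the second — consistent with a whole-image 90° counter-clockwise rotation.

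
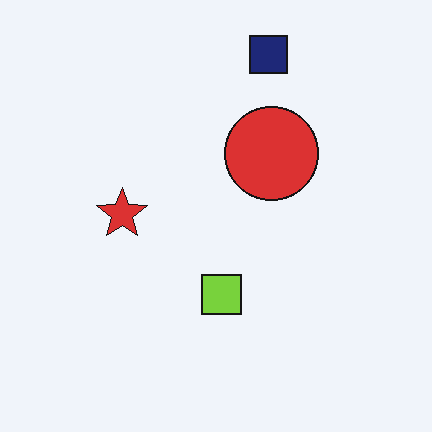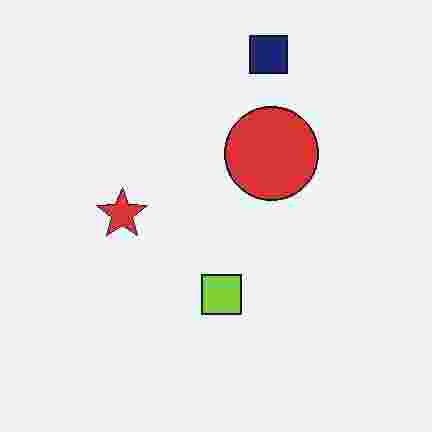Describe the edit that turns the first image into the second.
It was degraded with heavy JPEG compression.

Blocky 8×8 compression artifacts appear around shape edges and the flat background shows ringing — characteristic JPEG degradation.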